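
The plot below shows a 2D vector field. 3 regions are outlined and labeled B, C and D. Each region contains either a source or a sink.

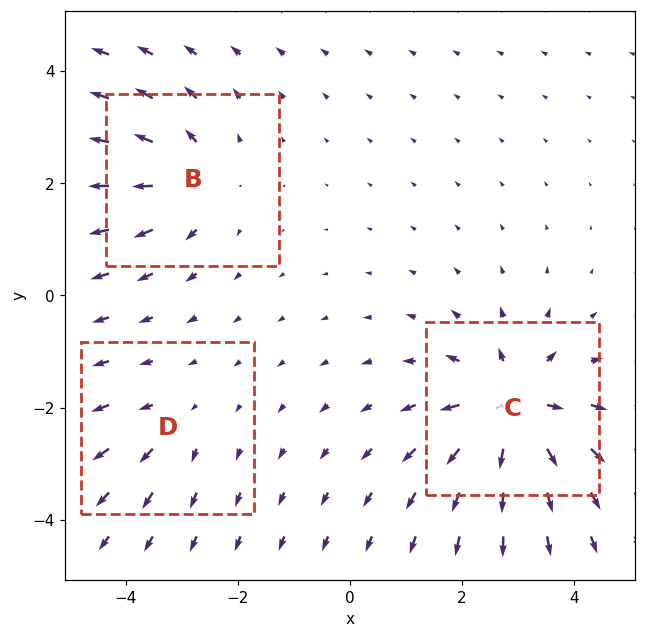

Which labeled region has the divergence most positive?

Divergence at each region's feature centre — B: about +4, C: about +6, D: about +2. Region C is most positive.

C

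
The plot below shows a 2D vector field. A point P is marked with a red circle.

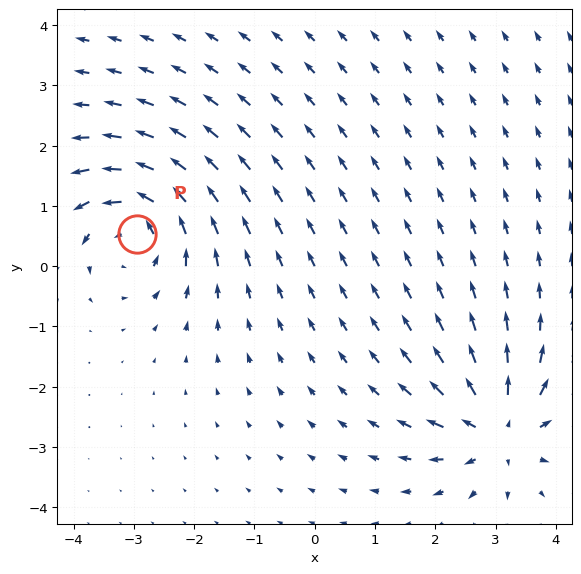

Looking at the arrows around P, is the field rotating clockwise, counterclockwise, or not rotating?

Near P at (-2.9, 0.5) the arrows circulate counterclockwise. The curl (z-component) there is about +6; positive curl means counterclockwise rotation.

counterclockwise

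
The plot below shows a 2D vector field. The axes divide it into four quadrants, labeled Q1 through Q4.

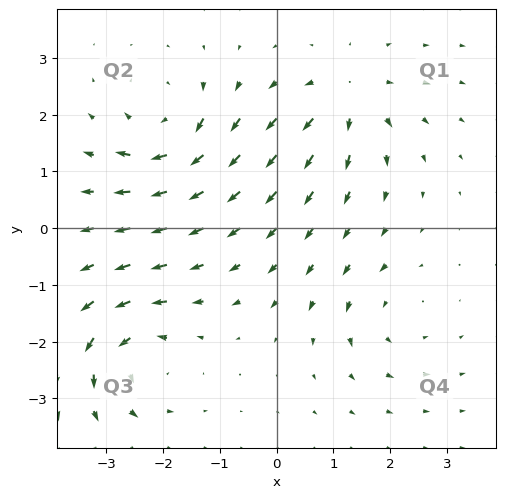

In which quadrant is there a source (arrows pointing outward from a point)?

The source sits at approximately (1.3, 2.3), which lies in quadrant Q1. The divergence there is about +5, positive as expected for a source.

Q1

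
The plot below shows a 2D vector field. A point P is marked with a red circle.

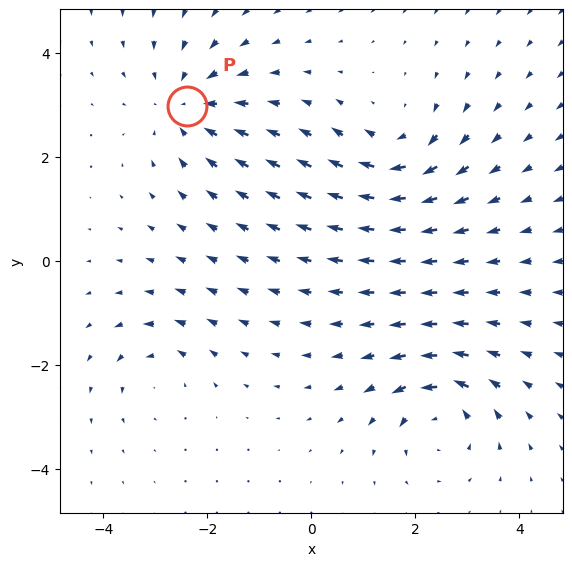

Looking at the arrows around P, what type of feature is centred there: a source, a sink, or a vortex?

sink

At P (-2.4, 3.0) the arrows converge inward. Divergence about -4, curl ≈0 — negative divergence with near-zero curl is a sink.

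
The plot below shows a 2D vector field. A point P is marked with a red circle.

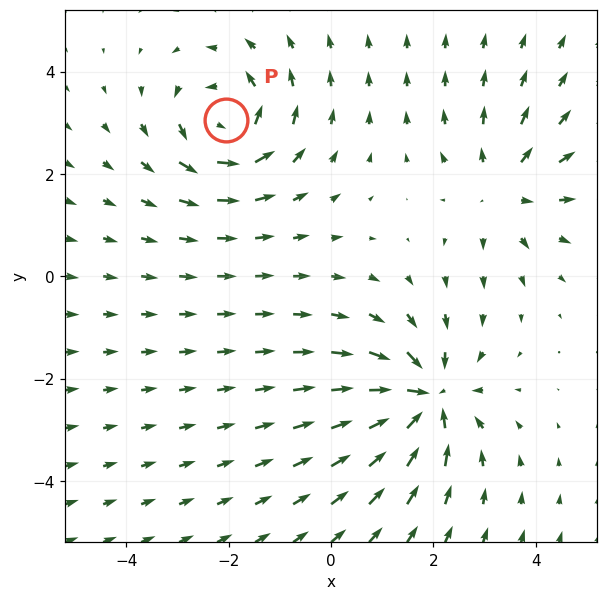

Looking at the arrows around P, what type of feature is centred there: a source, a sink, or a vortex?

vortex

At P (-2.1, 3.1) the arrows circulate counterclockwise. Divergence ≈0, curl about +5 — near-zero divergence with nonzero curl is a vortex.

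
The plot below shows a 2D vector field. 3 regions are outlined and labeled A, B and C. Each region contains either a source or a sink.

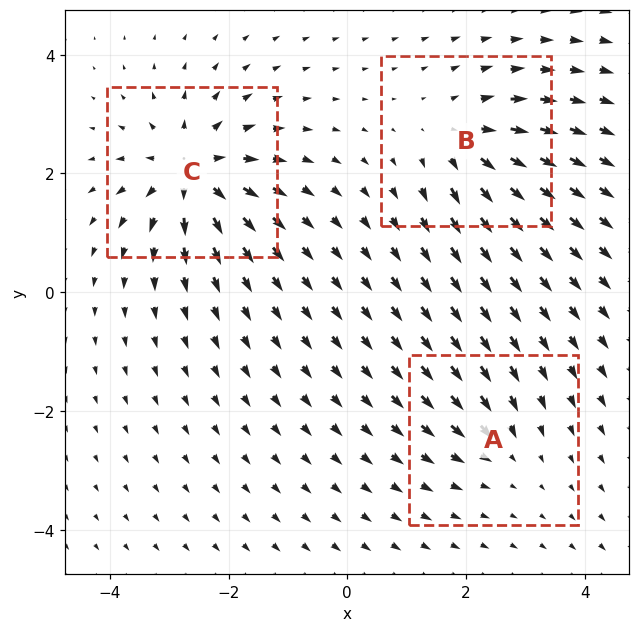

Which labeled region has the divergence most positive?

Divergence at each region's feature centre — A: about -3, B: about +4, C: about +6. Region C is most positive.

C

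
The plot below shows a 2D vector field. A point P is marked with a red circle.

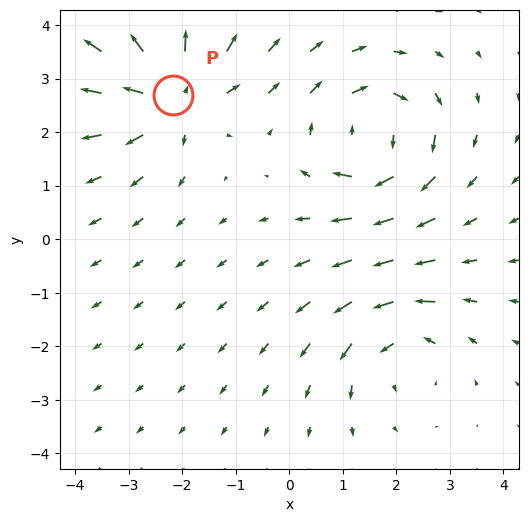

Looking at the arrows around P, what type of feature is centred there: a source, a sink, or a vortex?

source

At P (-2.2, 2.7) the arrows spread outward. Divergence about +6, curl ≈0 — positive divergence with near-zero curl is a source.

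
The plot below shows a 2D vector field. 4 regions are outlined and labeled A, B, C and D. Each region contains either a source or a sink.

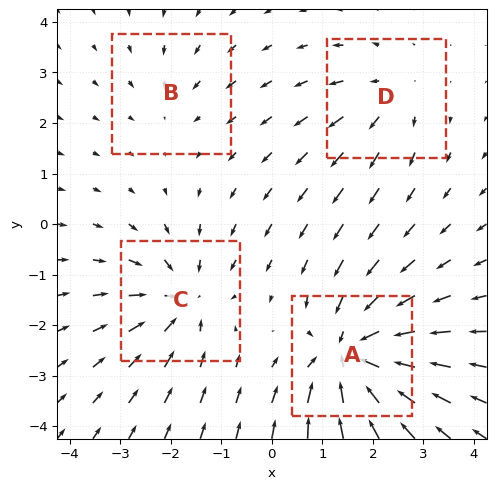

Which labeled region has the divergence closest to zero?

B

Divergence at each region's feature centre — A: about -7, B: about -2, C: about -5, D: about +3. Region B is closest to zero.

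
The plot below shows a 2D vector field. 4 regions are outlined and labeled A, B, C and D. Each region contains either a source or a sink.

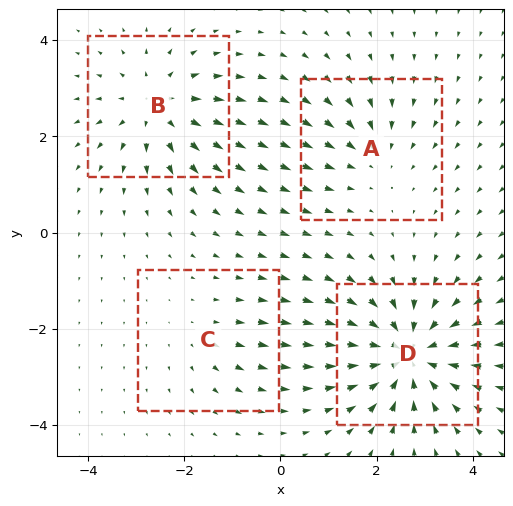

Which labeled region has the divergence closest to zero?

Divergence at each region's feature centre — A: about -3, B: about +5, C: about +2, D: about -7. Region C is closest to zero.

C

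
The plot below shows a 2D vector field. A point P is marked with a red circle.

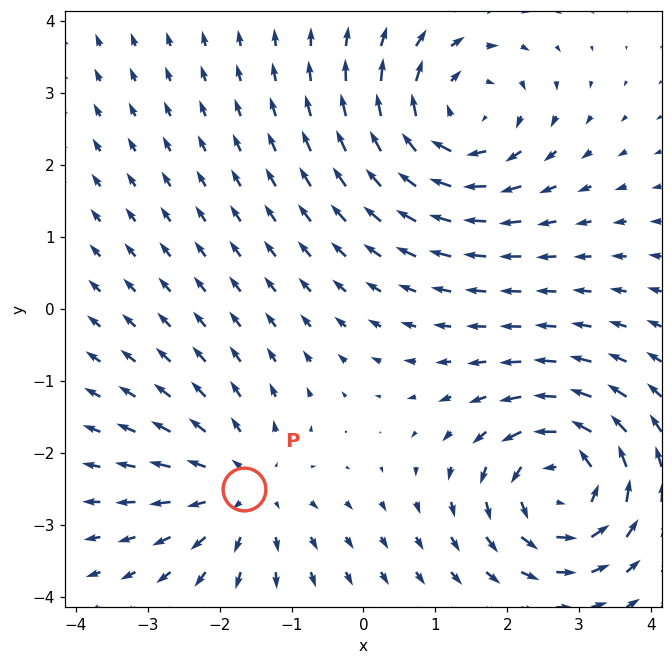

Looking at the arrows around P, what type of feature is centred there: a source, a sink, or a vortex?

source

At P (-1.7, -2.5) the arrows spread outward. Divergence about +4, curl ≈0 — positive divergence with near-zero curl is a source.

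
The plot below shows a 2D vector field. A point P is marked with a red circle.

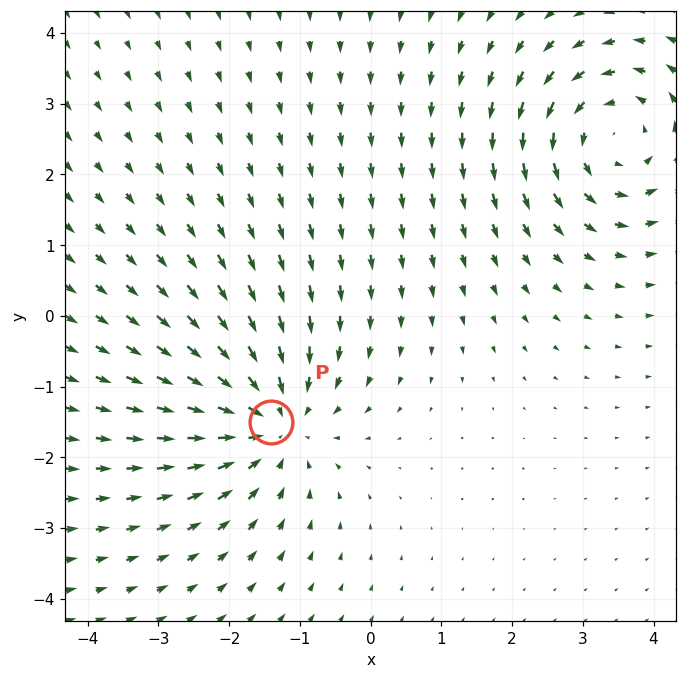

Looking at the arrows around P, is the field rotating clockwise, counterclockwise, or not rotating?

Near P at (-1.4, -1.5) the arrows show no circulation. The curl there is ≈0.

not rotating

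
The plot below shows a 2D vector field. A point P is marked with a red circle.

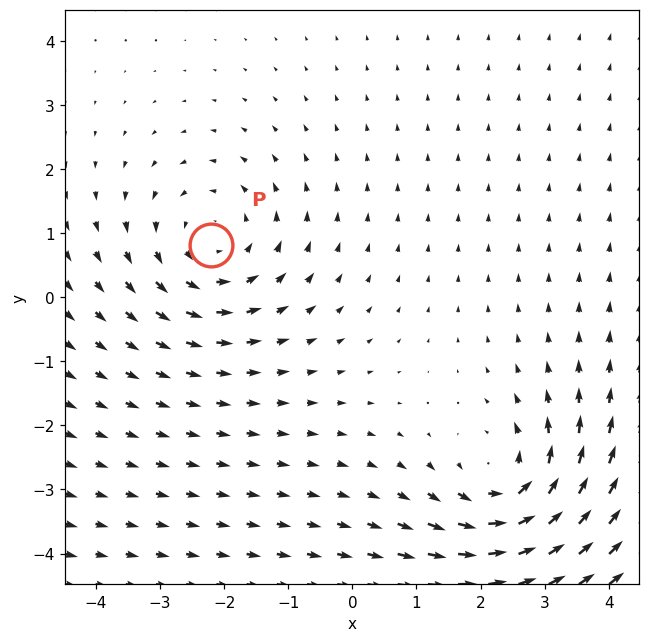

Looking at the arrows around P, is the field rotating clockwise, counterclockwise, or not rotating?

Near P at (-2.2, 0.8) the arrows circulate counterclockwise. The curl (z-component) there is about +3; positive curl means counterclockwise rotation.

counterclockwise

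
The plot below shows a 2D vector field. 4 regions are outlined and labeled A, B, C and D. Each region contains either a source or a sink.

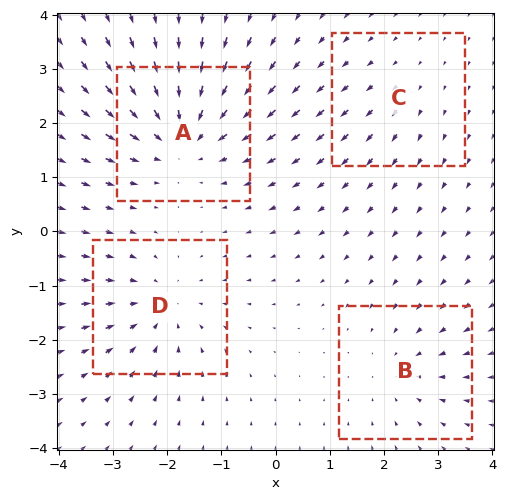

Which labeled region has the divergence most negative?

Divergence at each region's feature centre — A: about -6, B: about -3, C: about +2, D: about -4. Region A is most negative.

A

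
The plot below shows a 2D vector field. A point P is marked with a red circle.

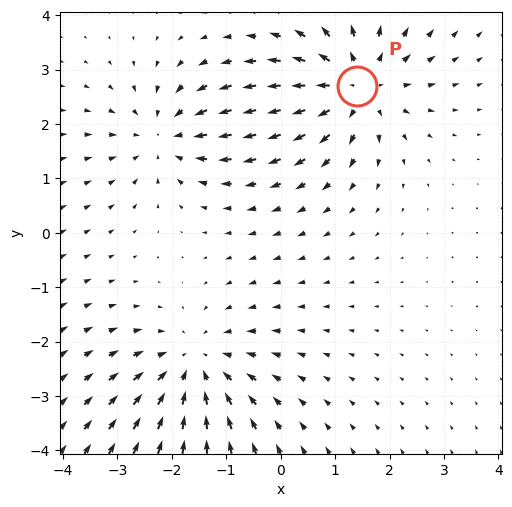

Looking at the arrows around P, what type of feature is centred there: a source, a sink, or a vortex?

source

At P (1.4, 2.7) the arrows spread outward. Divergence about +5, curl ≈0 — positive divergence with near-zero curl is a source.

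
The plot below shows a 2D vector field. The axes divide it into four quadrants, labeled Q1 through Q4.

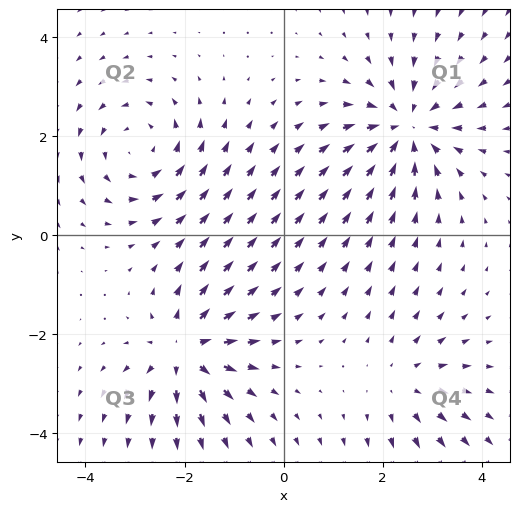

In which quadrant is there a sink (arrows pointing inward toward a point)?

Q1

The sink sits at approximately (2.5, 2.2), which lies in quadrant Q1. The divergence there is about -4, negative as expected for a sink.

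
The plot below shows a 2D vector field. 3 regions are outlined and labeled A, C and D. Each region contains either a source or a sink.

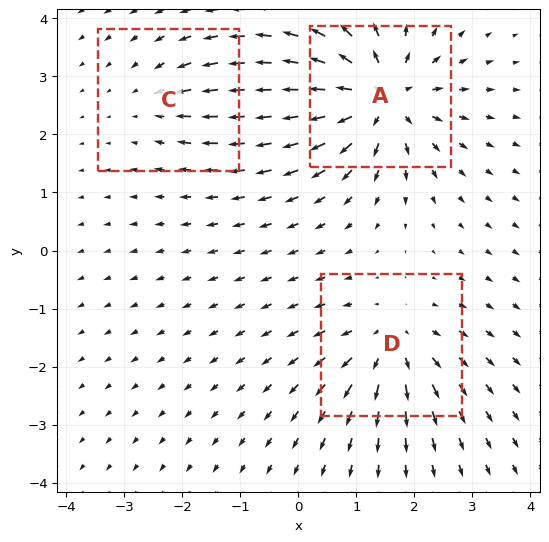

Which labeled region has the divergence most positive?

Divergence at each region's feature centre — A: about +6, C: about -2, D: about +4. Region A is most positive.

A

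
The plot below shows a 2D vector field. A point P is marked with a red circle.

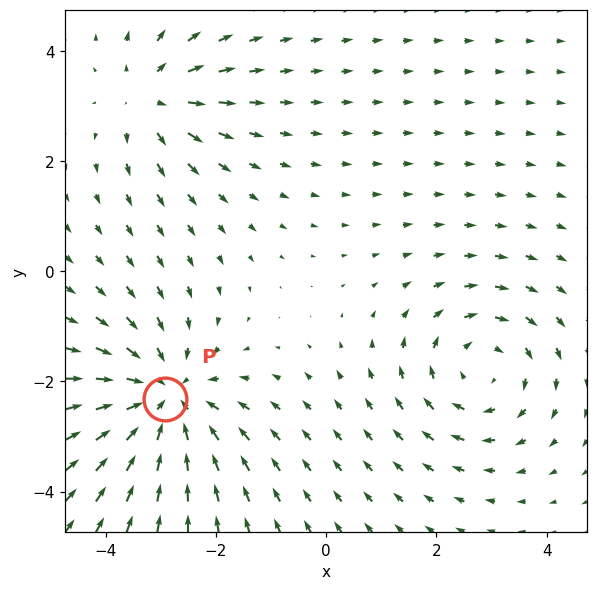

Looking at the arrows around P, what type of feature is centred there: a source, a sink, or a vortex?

At P (-2.9, -2.3) the arrows converge inward. Divergence about -4, curl ≈0 — negative divergence with near-zero curl is a sink.

sink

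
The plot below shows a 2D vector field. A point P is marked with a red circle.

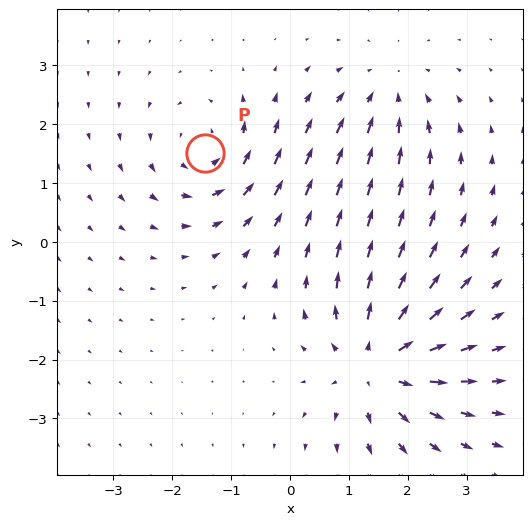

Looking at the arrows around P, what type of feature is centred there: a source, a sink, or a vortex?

At P (-1.4, 1.5) the arrows circulate counterclockwise. Divergence ≈0, curl about +3 — near-zero divergence with nonzero curl is a vortex.

vortex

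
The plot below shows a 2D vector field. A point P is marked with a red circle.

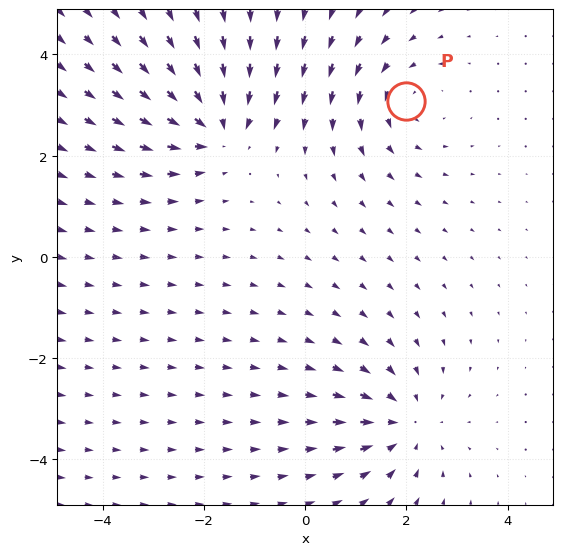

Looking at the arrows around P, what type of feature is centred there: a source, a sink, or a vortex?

At P (2.0, 3.1) the arrows circulate counterclockwise. Divergence ≈0, curl about +3 — near-zero divergence with nonzero curl is a vortex.

vortex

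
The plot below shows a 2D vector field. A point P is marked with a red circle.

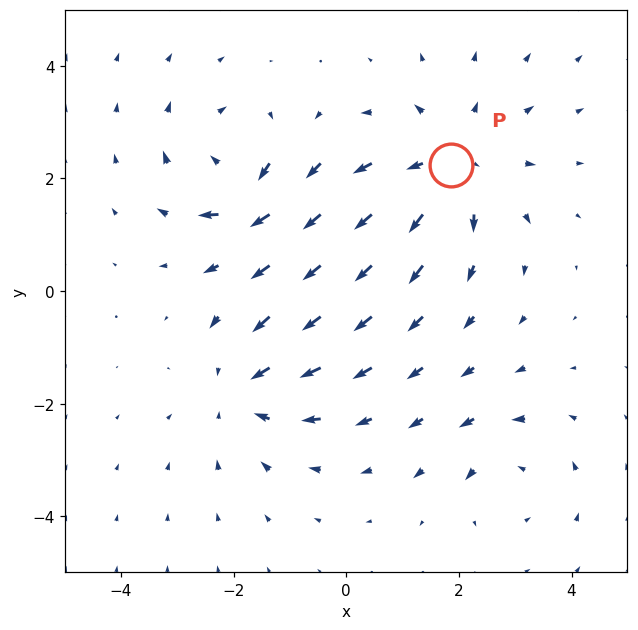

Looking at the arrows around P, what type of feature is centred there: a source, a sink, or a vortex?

At P (1.9, 2.2) the arrows spread outward. Divergence about +4, curl ≈0 — positive divergence with near-zero curl is a source.

source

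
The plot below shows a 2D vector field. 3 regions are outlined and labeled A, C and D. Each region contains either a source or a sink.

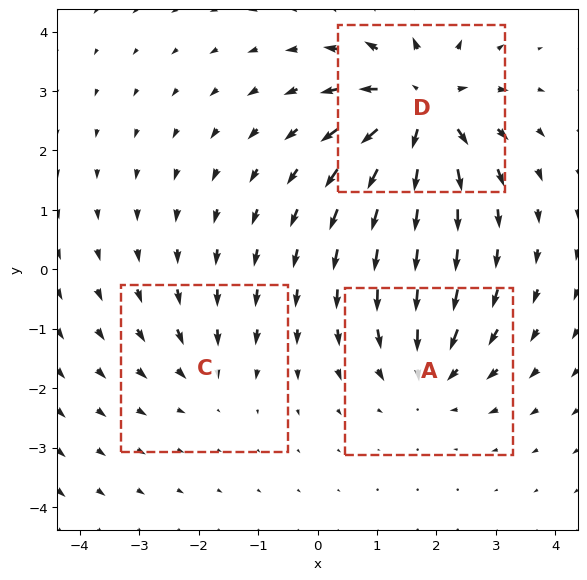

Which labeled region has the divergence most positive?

D

Divergence at each region's feature centre — A: about -3, C: about -2, D: about +5. Region D is most positive.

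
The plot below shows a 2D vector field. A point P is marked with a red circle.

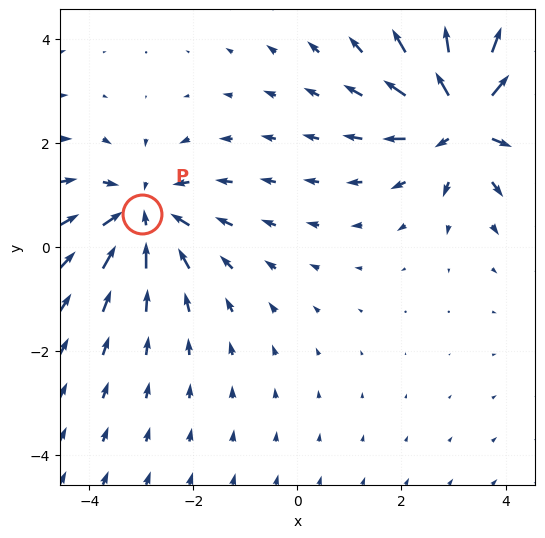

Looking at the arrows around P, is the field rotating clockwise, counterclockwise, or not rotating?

Near P at (-3.0, 0.6) the arrows show no circulation. The curl there is ≈0.

not rotating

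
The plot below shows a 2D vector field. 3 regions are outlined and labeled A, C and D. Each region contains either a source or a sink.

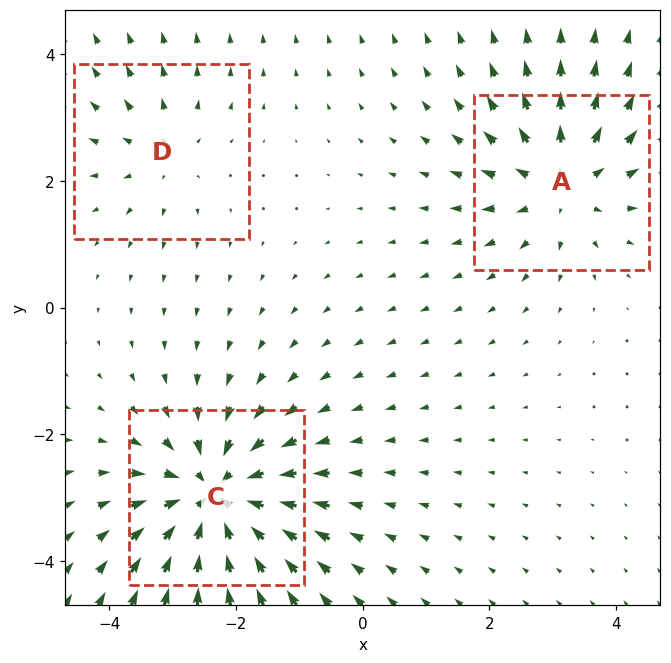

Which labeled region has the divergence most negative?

C

Divergence at each region's feature centre — A: about +4, C: about -5, D: about +2. Region C is most negative.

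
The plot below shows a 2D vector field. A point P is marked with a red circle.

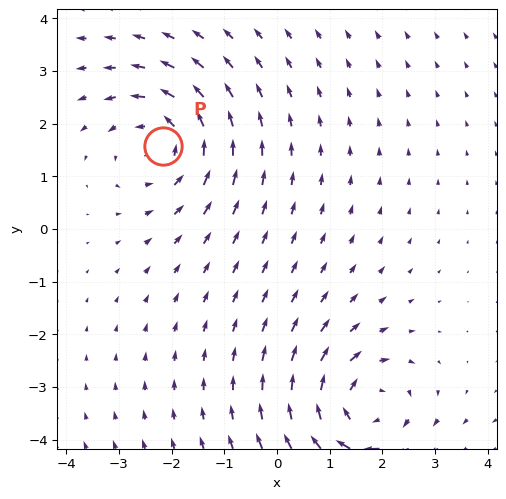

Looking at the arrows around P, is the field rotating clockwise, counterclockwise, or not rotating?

counterclockwise

Near P at (-2.2, 1.6) the arrows circulate counterclockwise. The curl (z-component) there is about +4; positive curl means counterclockwise rotation.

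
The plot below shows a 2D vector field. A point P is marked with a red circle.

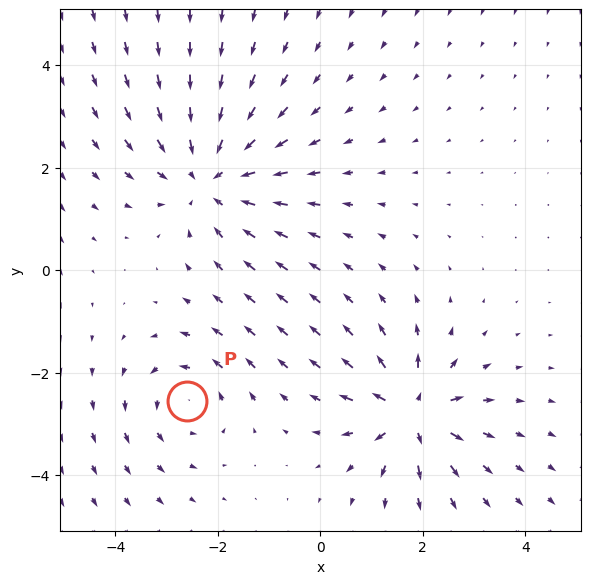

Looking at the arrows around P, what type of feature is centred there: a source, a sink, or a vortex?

vortex

At P (-2.6, -2.6) the arrows circulate counterclockwise. Divergence ≈0, curl about +3 — near-zero divergence with nonzero curl is a vortex.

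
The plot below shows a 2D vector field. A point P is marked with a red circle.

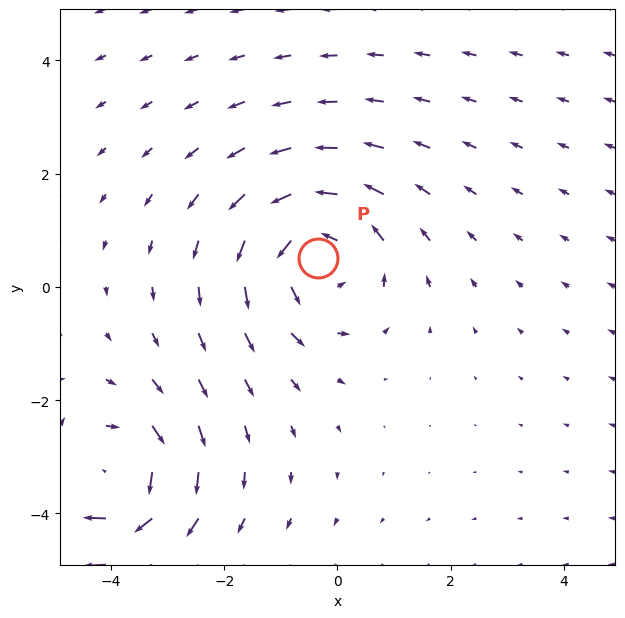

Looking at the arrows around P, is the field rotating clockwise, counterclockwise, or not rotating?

Near P at (-0.3, 0.5) the arrows circulate counterclockwise. The curl (z-component) there is about +4; positive curl means counterclockwise rotation.

counterclockwise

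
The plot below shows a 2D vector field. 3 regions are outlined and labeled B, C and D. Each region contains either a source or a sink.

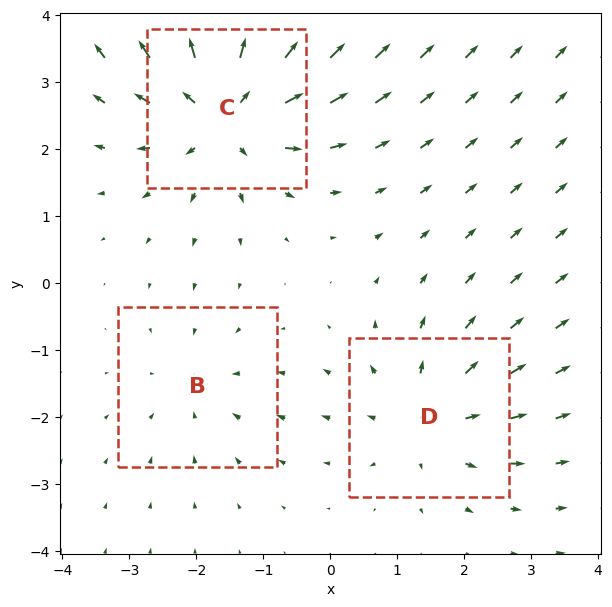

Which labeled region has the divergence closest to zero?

B

Divergence at each region's feature centre — B: about -2, C: about +5, D: about +3. Region B is closest to zero.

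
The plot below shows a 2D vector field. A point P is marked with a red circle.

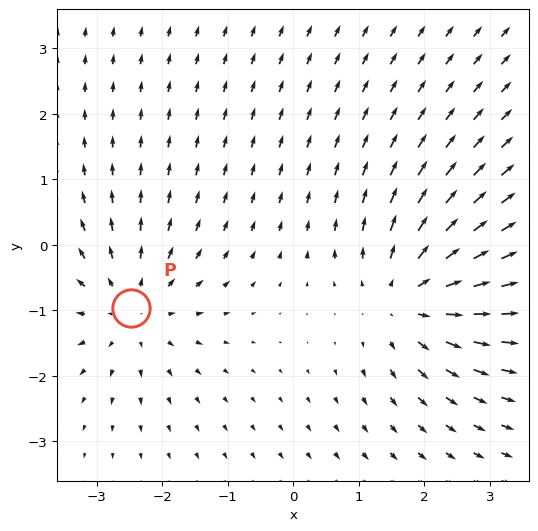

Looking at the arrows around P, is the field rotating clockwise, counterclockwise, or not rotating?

not rotating

Near P at (-2.5, -1.0) the arrows show no circulation. The curl there is ≈0.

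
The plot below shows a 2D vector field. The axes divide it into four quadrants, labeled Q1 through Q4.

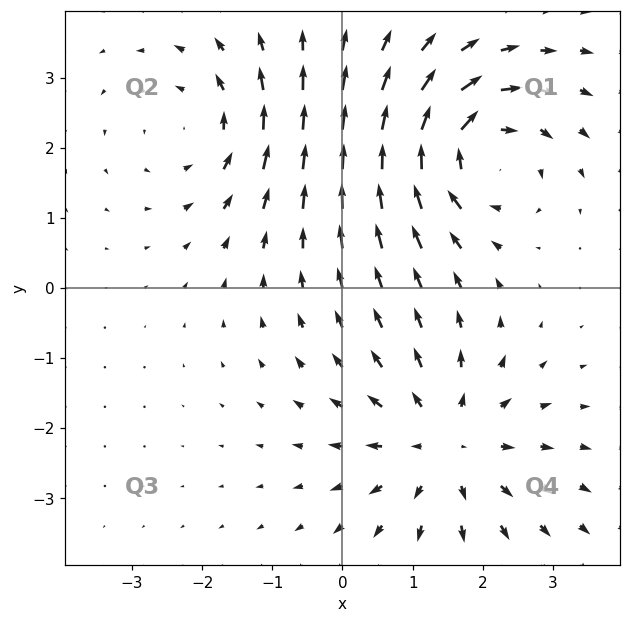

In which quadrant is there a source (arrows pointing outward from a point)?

Q4

The source sits at approximately (1.5, -2.2), which lies in quadrant Q4. The divergence there is about +4, positive as expected for a source.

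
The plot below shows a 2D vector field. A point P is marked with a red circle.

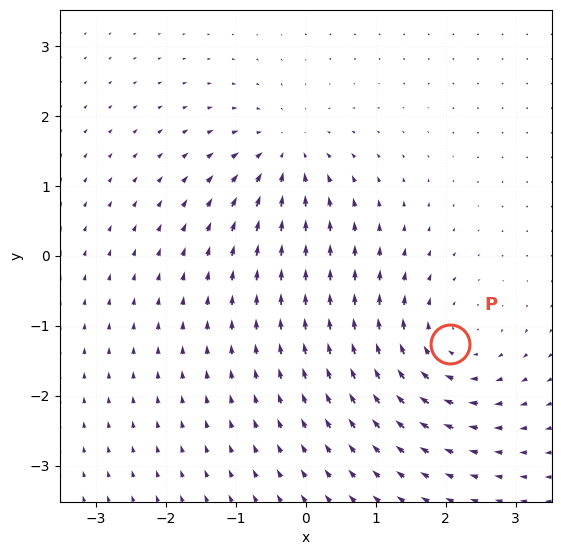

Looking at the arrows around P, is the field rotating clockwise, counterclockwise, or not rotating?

Near P at (2.1, -1.3) the arrows circulate clockwise. The curl (z-component) there is about -4; negative curl means clockwise rotation.

clockwise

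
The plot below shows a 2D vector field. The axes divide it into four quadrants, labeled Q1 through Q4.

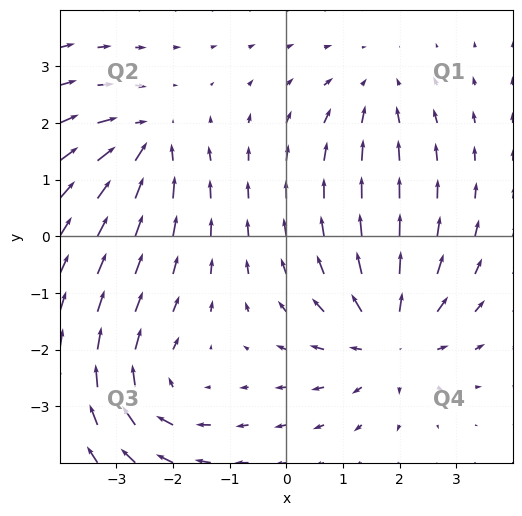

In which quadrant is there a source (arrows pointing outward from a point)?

Q4

The source sits at approximately (1.8, -1.8), which lies in quadrant Q4. The divergence there is about +4, positive as expected for a source.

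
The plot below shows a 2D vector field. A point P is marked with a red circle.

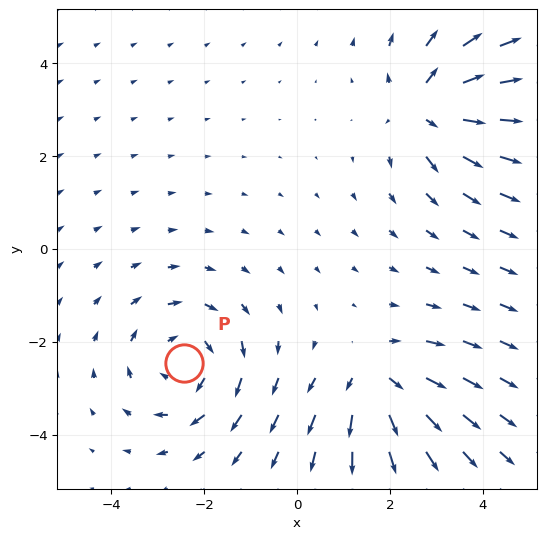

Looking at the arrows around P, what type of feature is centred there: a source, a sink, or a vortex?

vortex

At P (-2.4, -2.4) the arrows circulate clockwise. Divergence ≈0, curl about -4 — near-zero divergence with nonzero curl is a vortex.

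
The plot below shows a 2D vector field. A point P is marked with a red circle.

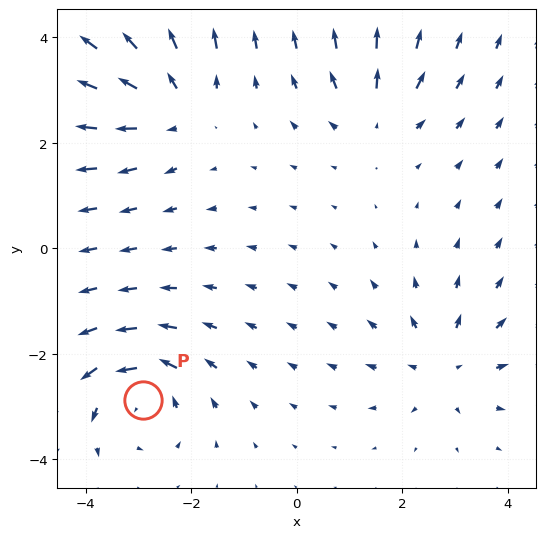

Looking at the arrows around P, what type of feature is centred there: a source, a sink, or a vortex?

vortex

At P (-2.9, -2.9) the arrows circulate counterclockwise. Divergence ≈0, curl about +6 — near-zero divergence with nonzero curl is a vortex.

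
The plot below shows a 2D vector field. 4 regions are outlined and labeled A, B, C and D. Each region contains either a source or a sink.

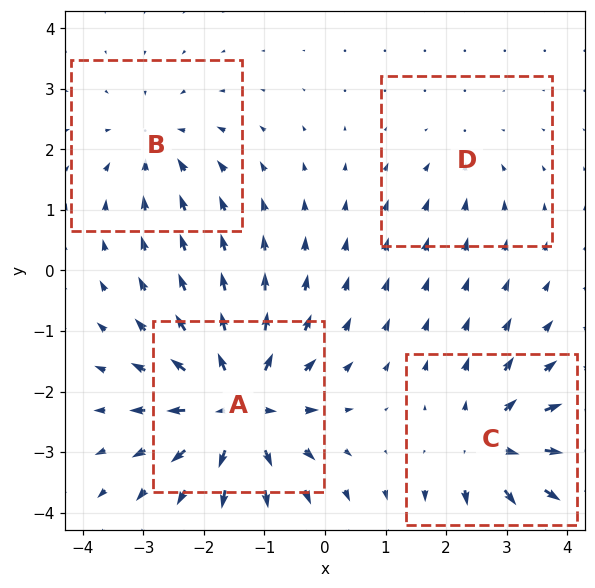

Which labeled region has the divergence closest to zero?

D

Divergence at each region's feature centre — A: about +8, B: about -4, C: about +5, D: about -2. Region D is closest to zero.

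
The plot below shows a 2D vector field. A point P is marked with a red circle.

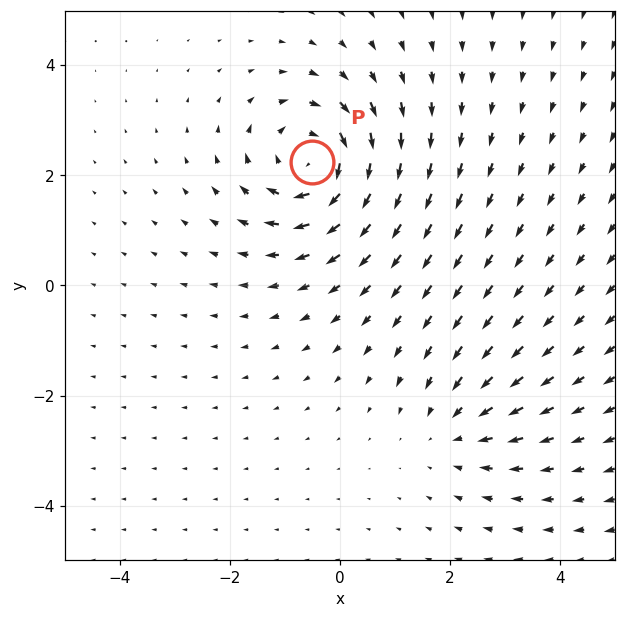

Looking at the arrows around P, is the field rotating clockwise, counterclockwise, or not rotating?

clockwise

Near P at (-0.5, 2.2) the arrows circulate clockwise. The curl (z-component) there is about -5; negative curl means clockwise rotation.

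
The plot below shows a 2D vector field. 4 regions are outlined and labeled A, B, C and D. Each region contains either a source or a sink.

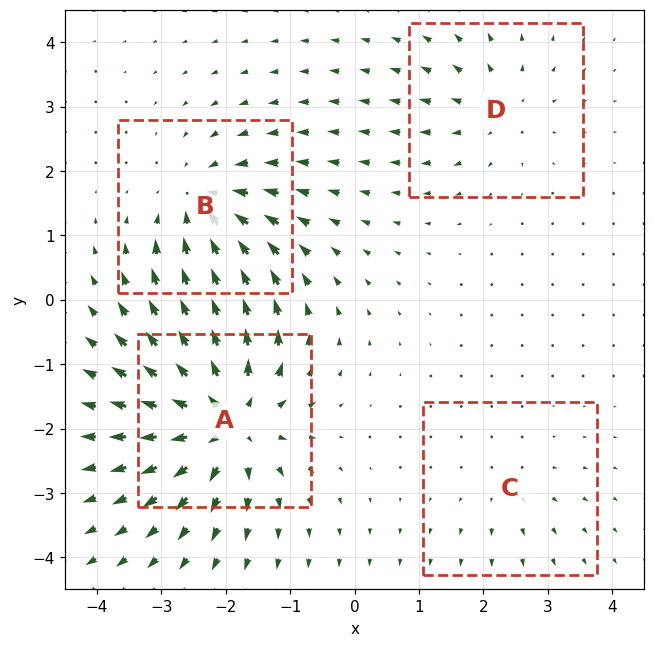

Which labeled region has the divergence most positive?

A

Divergence at each region's feature centre — A: about +8, B: about -6, C: about +2, D: about +4. Region A is most positive.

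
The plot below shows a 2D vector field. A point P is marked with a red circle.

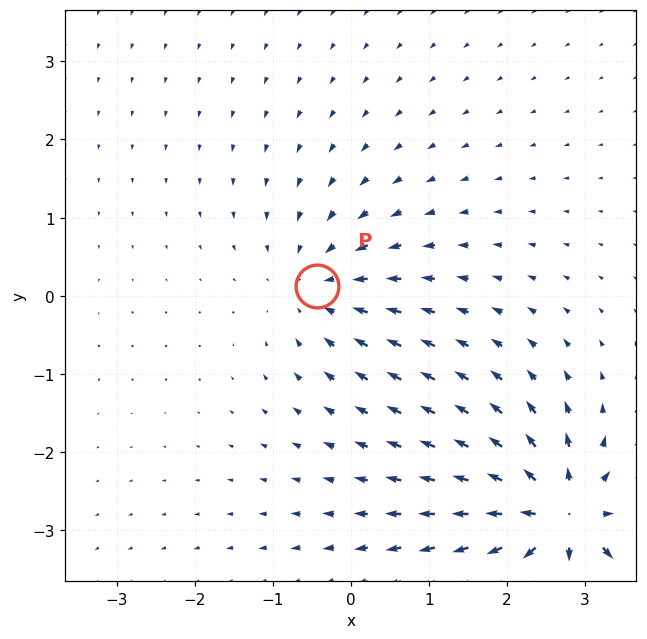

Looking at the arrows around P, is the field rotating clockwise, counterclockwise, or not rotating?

not rotating

Near P at (-0.4, 0.1) the arrows show no circulation. The curl there is ≈0.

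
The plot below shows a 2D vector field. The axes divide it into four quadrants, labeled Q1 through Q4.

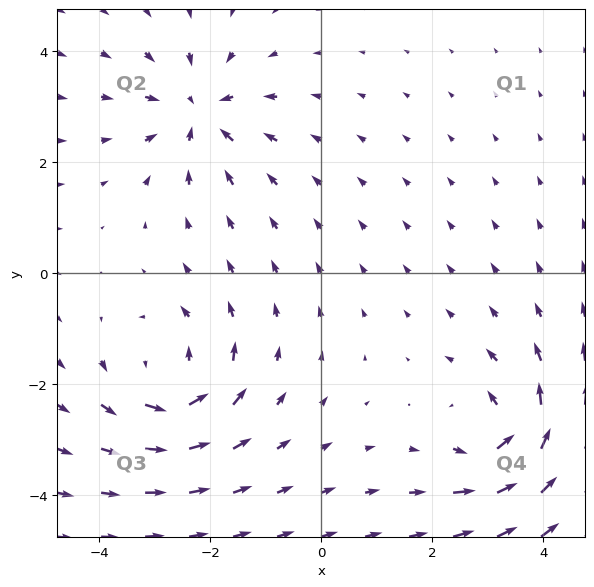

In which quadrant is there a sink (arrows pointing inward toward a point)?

The sink sits at approximately (-2.2, 2.9), which lies in quadrant Q2. The divergence there is about -4, negative as expected for a sink.

Q2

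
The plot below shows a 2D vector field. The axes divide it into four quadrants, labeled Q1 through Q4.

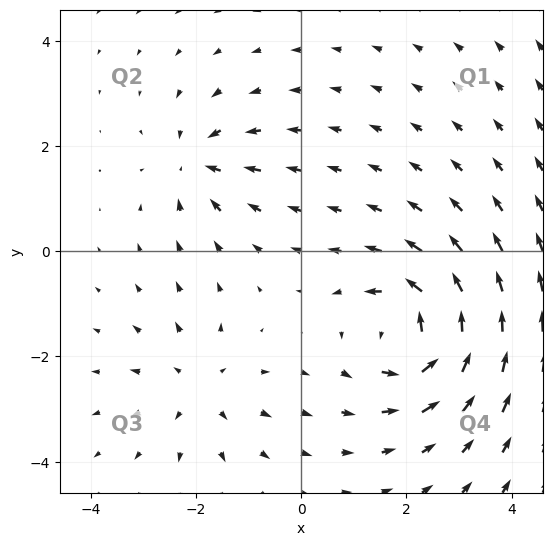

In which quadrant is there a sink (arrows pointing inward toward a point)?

Q2

The sink sits at approximately (-2.0, 1.7), which lies in quadrant Q2. The divergence there is about -4, negative as expected for a sink.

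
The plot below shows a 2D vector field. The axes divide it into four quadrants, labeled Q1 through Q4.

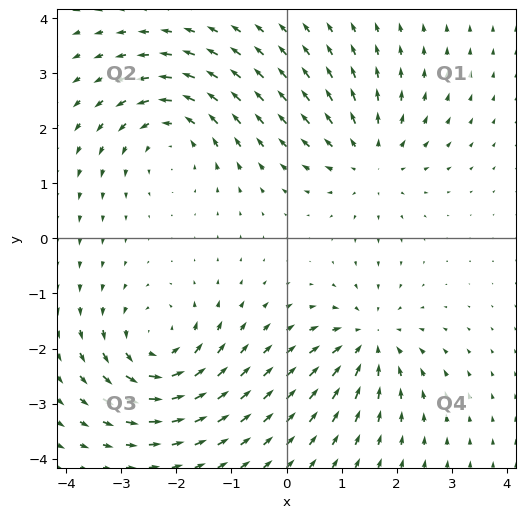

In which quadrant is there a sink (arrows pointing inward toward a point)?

Q4

The sink sits at approximately (1.5, -1.9), which lies in quadrant Q4. The divergence there is about -5, negative as expected for a sink.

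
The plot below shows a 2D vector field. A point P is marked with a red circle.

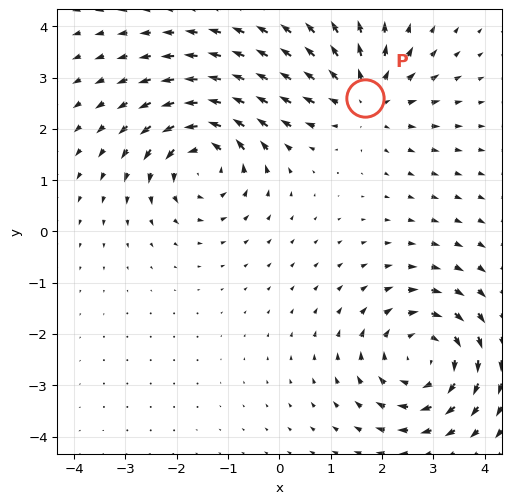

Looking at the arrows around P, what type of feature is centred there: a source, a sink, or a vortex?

At P (1.7, 2.6) the arrows spread outward. Divergence about +3, curl ≈0 — positive divergence with near-zero curl is a source.

source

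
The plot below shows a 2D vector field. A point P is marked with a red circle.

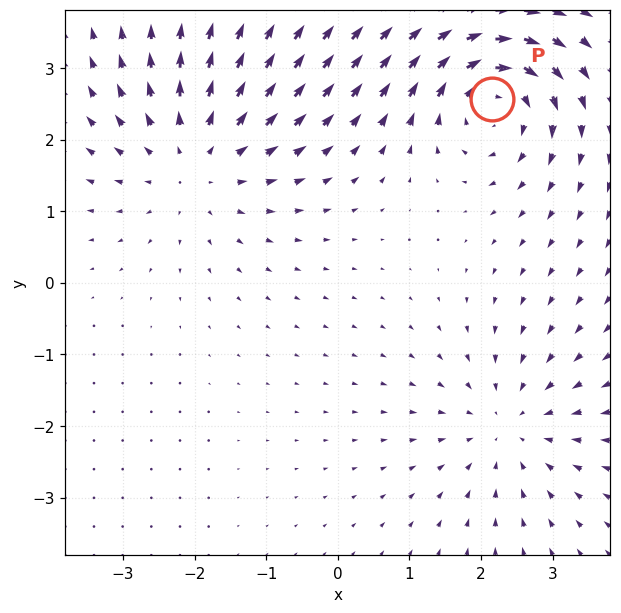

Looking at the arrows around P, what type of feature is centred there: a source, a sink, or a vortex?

At P (2.2, 2.6) the arrows circulate clockwise. Divergence ≈0, curl about -5 — near-zero divergence with nonzero curl is a vortex.

vortex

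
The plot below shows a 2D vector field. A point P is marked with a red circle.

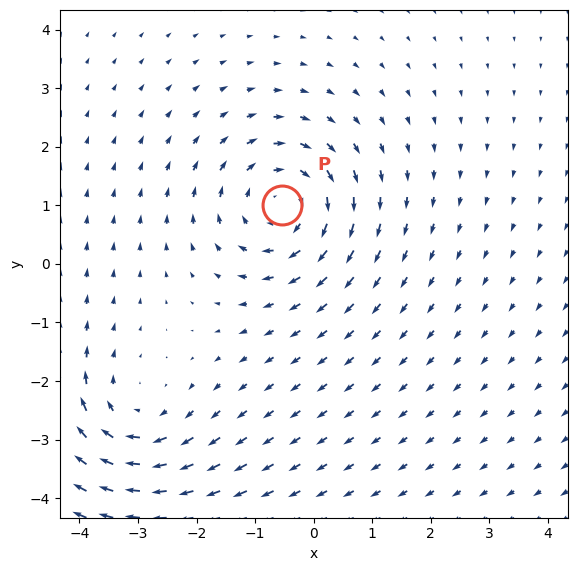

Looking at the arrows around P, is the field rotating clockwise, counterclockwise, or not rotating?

Near P at (-0.5, 1.0) the arrows circulate clockwise. The curl (z-component) there is about -5; negative curl means clockwise rotation.

clockwise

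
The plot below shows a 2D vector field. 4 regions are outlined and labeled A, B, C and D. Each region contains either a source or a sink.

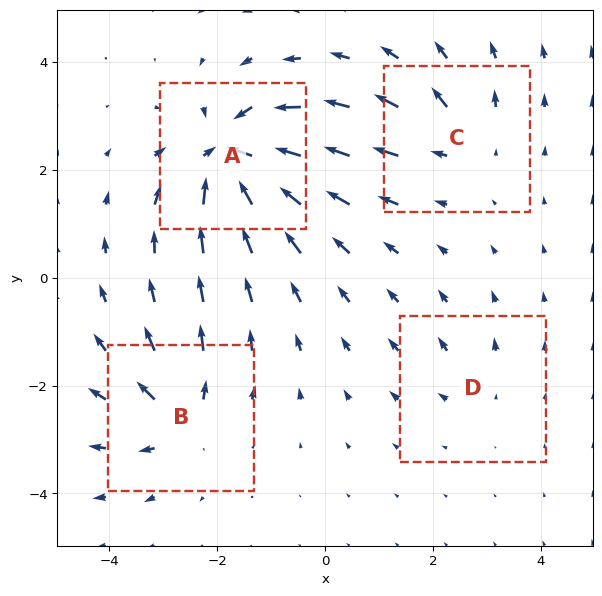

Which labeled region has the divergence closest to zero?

D

Divergence at each region's feature centre — A: about -9, B: about +6, C: about +4, D: about +2. Region D is closest to zero.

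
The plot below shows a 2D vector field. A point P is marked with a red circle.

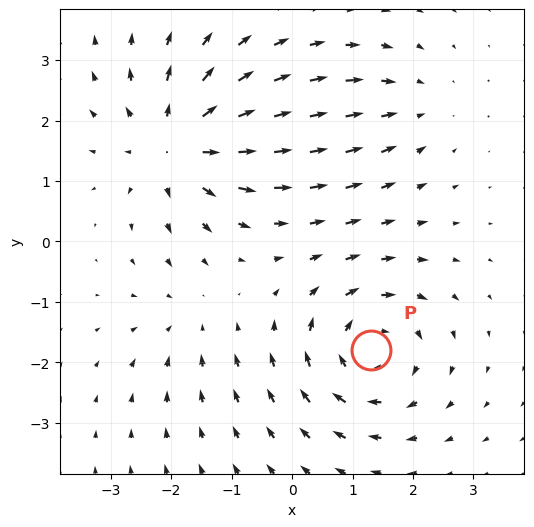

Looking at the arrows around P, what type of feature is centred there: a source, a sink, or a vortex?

At P (1.3, -1.8) the arrows circulate clockwise. Divergence ≈0, curl about -5 — near-zero divergence with nonzero curl is a vortex.

vortex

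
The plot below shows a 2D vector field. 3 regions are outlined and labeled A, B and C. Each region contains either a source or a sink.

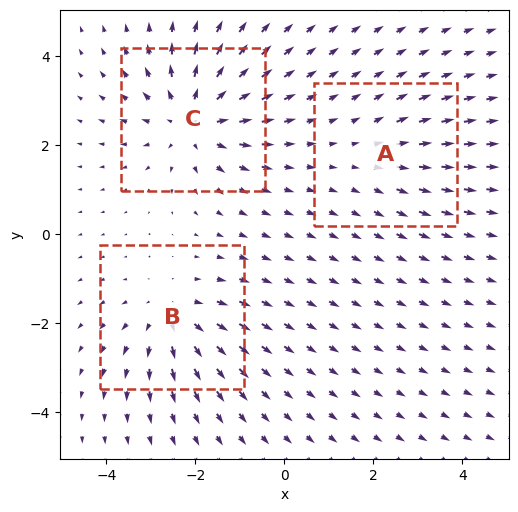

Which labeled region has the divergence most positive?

C

Divergence at each region's feature centre — A: about +2, B: about +3, C: about +4. Region C is most positive.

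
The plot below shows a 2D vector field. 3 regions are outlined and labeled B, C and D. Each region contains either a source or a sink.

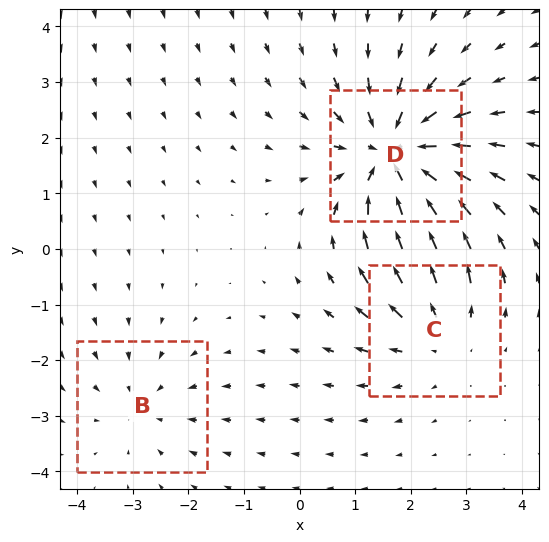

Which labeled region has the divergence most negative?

D

Divergence at each region's feature centre — B: about -2, C: about +3, D: about -5. Region D is most negative.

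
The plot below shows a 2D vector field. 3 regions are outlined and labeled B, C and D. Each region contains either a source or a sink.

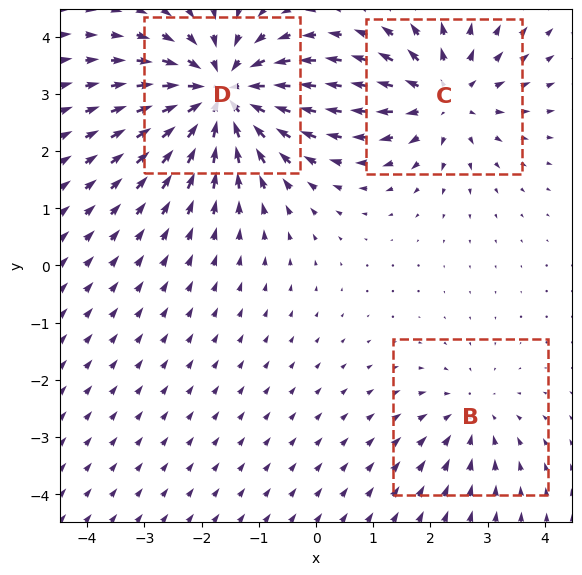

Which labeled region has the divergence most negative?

D

Divergence at each region's feature centre — B: about -2, C: about +3, D: about -5. Region D is most negative.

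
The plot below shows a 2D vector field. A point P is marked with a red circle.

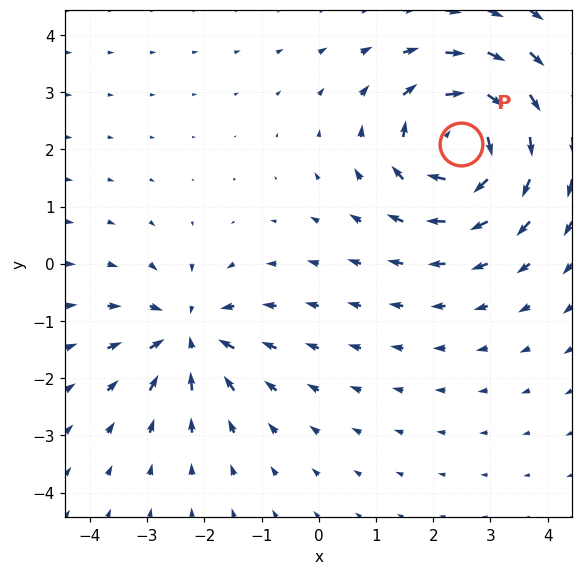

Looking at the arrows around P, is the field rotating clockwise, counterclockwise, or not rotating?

Near P at (2.5, 2.1) the arrows circulate clockwise. The curl (z-component) there is about -5; negative curl means clockwise rotation.

clockwise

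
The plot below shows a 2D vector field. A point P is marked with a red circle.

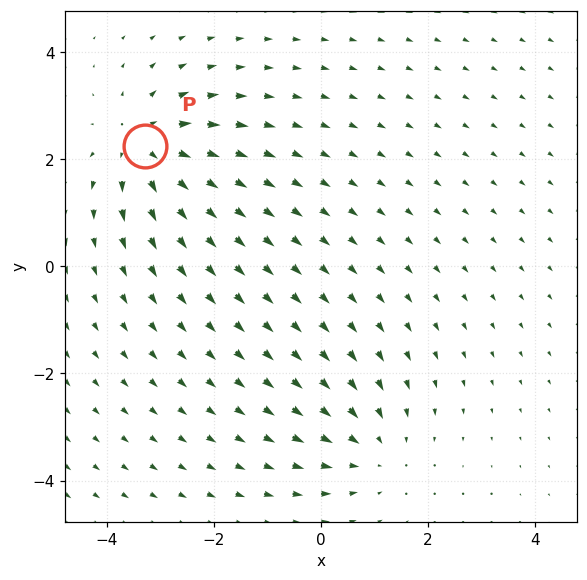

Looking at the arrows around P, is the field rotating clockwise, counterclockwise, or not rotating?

Near P at (-3.3, 2.2) the arrows show no circulation. The curl there is ≈0.

not rotating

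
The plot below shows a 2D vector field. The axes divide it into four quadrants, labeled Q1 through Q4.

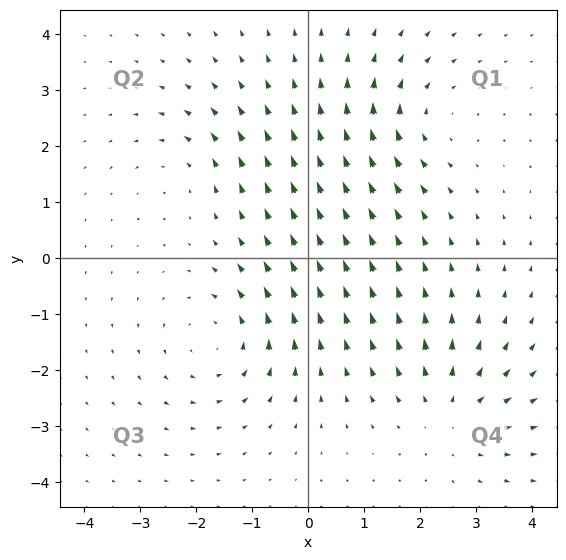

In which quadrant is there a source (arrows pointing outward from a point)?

The source sits at approximately (2.5, -2.8), which lies in quadrant Q4. The divergence there is about +4, positive as expected for a source.

Q4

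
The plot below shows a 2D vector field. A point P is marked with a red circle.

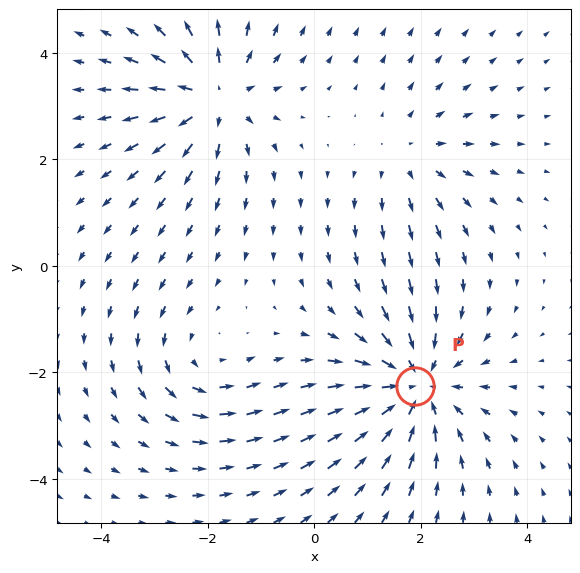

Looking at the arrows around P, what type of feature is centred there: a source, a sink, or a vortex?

sink

At P (1.9, -2.3) the arrows converge inward. Divergence about -4, curl ≈0 — negative divergence with near-zero curl is a sink.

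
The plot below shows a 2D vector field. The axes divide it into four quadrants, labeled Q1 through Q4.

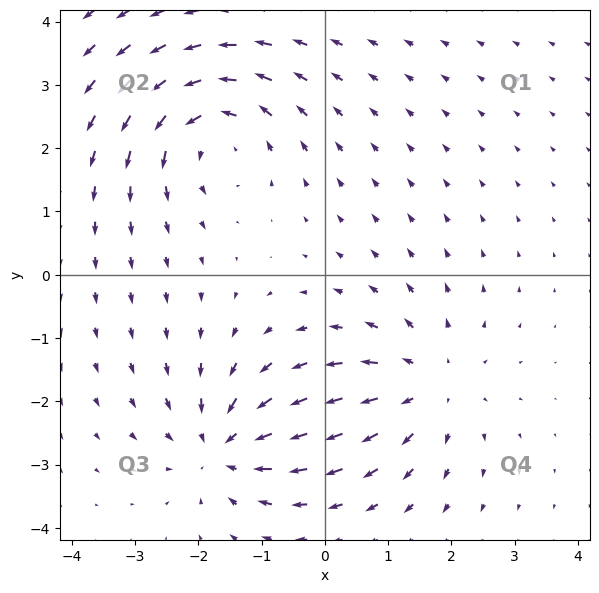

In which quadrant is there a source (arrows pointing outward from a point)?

Q4

The source sits at approximately (1.6, -1.7), which lies in quadrant Q4. The divergence there is about +3, positive as expected for a source.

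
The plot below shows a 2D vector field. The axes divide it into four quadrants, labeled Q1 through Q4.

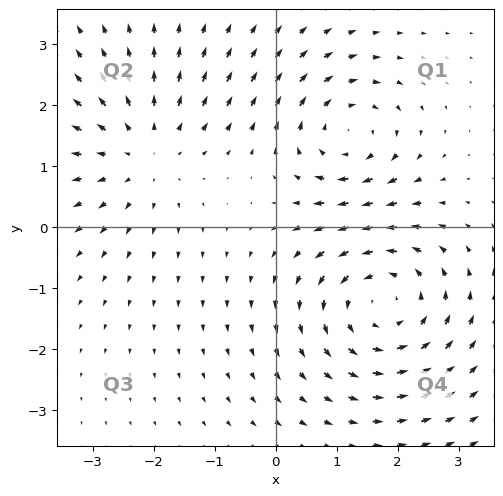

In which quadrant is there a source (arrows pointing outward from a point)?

The source sits at approximately (-2.2, 1.2), which lies in quadrant Q2. The divergence there is about +3, positive as expected for a source.

Q2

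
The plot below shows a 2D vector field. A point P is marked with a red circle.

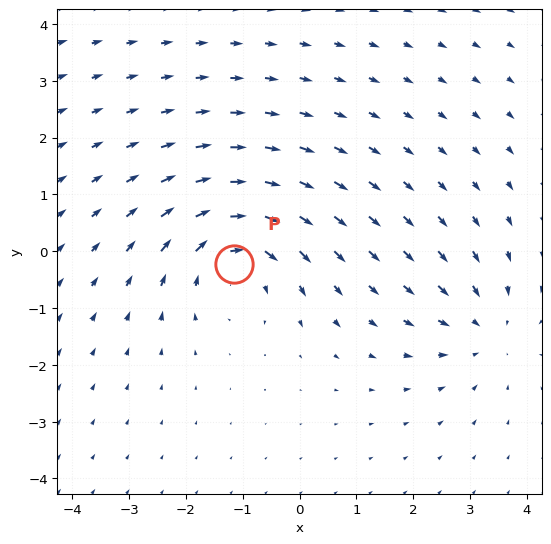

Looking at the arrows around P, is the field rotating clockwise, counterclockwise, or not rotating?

clockwise

Near P at (-1.2, -0.2) the arrows circulate clockwise. The curl (z-component) there is about -4; negative curl means clockwise rotation.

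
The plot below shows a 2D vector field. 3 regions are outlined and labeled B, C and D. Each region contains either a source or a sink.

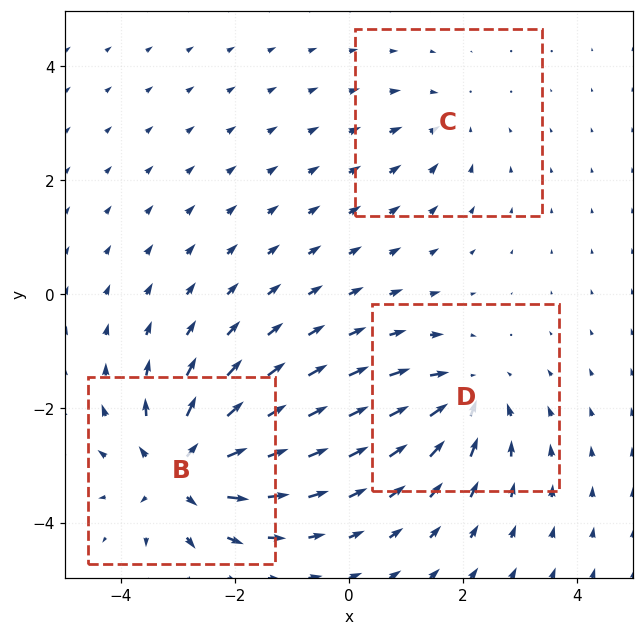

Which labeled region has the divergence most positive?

B

Divergence at each region's feature centre — B: about +5, C: about -2, D: about -4. Region B is most positive.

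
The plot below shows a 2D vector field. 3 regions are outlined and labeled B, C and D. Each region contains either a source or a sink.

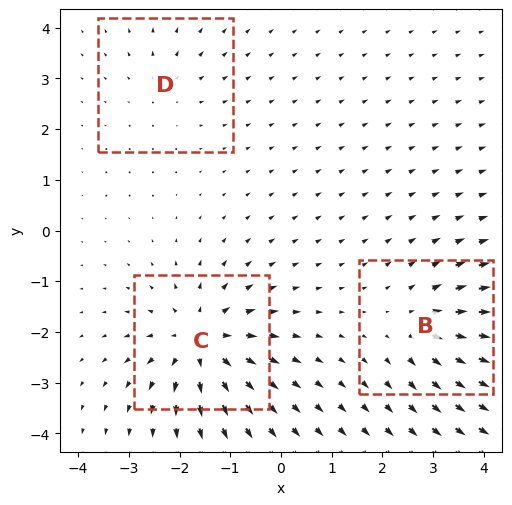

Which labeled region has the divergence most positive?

Divergence at each region's feature centre — B: about +4, C: about +6, D: about +2. Region C is most positive.

C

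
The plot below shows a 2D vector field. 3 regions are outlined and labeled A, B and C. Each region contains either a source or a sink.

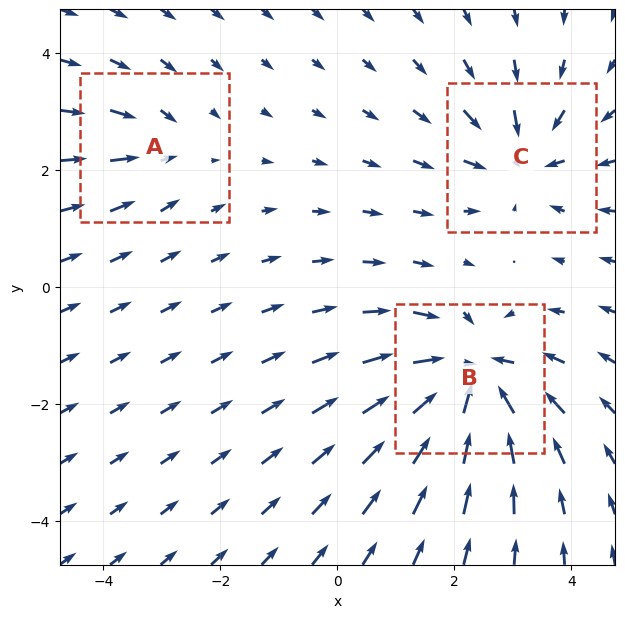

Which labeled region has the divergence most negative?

Divergence at each region's feature centre — A: about -2, B: about -6, C: about -4. Region B is most negative.

B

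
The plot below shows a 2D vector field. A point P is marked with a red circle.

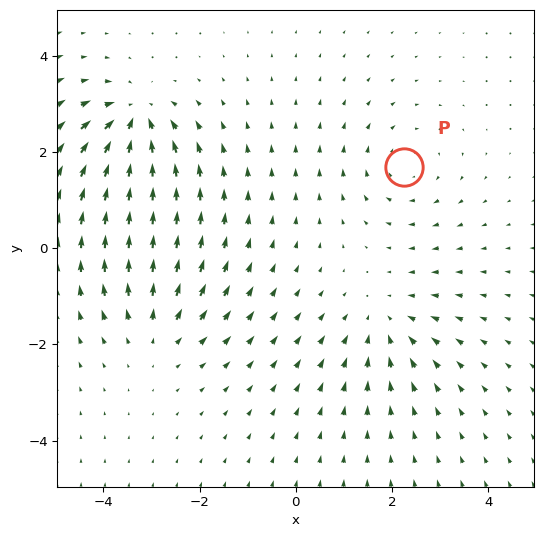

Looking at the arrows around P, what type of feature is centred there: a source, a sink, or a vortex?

At P (2.3, 1.7) the arrows circulate clockwise. Divergence ≈0, curl about -3 — near-zero divergence with nonzero curl is a vortex.

vortex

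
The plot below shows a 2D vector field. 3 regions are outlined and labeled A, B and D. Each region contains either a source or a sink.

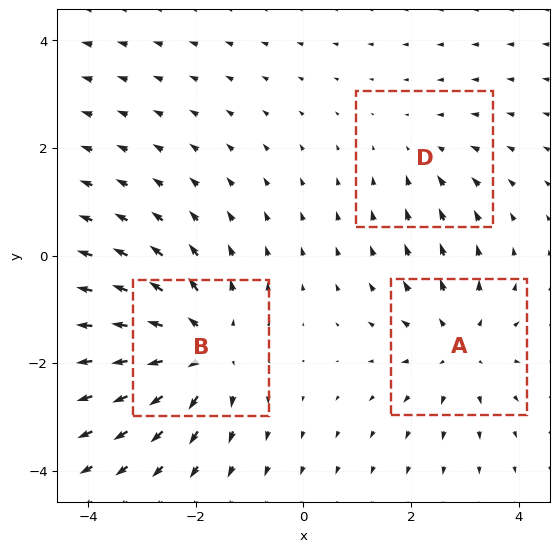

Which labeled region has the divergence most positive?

Divergence at each region's feature centre — A: about +3, B: about +4, D: about -2. Region B is most positive.

B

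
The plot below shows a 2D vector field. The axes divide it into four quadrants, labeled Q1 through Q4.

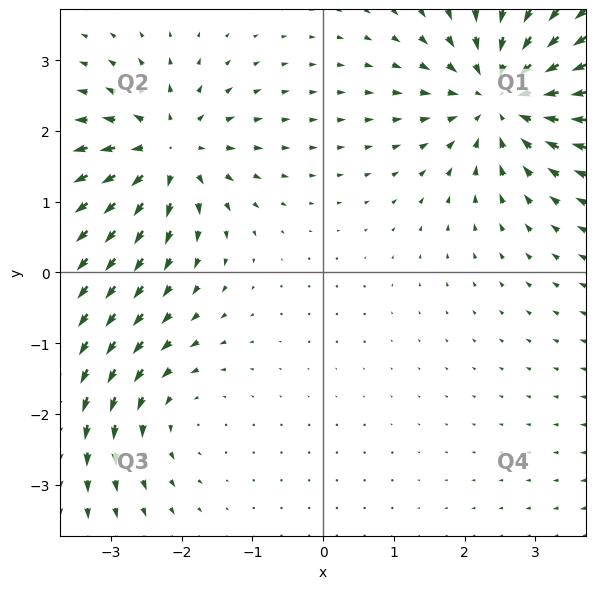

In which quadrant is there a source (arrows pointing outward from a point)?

The source sits at approximately (-2.2, 1.7), which lies in quadrant Q2. The divergence there is about +5, positive as expected for a source.

Q2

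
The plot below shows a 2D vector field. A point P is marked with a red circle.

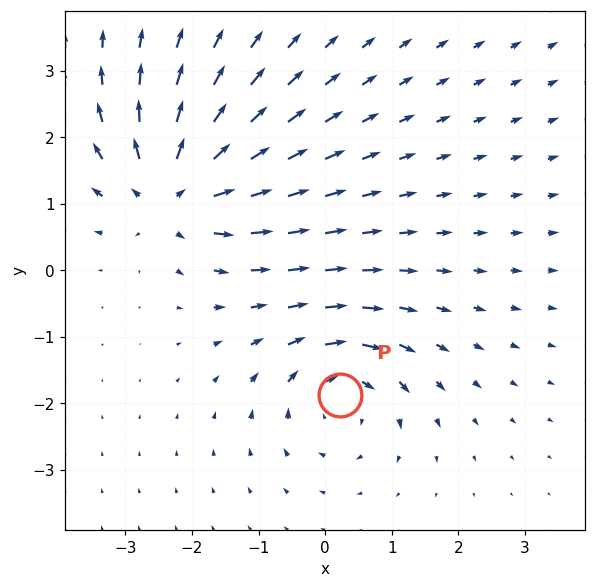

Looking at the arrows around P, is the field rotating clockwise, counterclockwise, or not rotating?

clockwise

Near P at (0.2, -1.9) the arrows circulate clockwise. The curl (z-component) there is about -4; negative curl means clockwise rotation.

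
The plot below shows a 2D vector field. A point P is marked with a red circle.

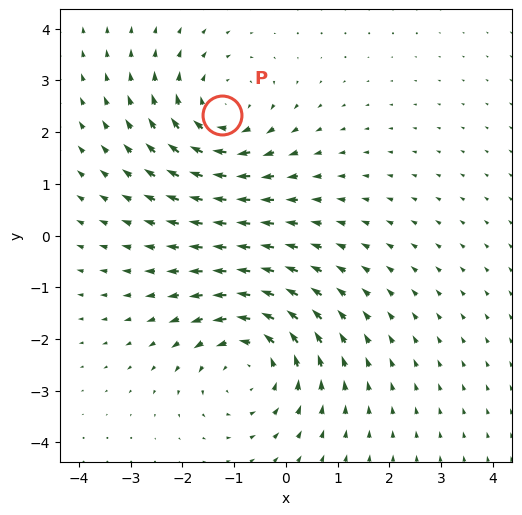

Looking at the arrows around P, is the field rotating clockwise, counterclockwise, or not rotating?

clockwise

Near P at (-1.2, 2.3) the arrows circulate clockwise. The curl (z-component) there is about -3; negative curl means clockwise rotation.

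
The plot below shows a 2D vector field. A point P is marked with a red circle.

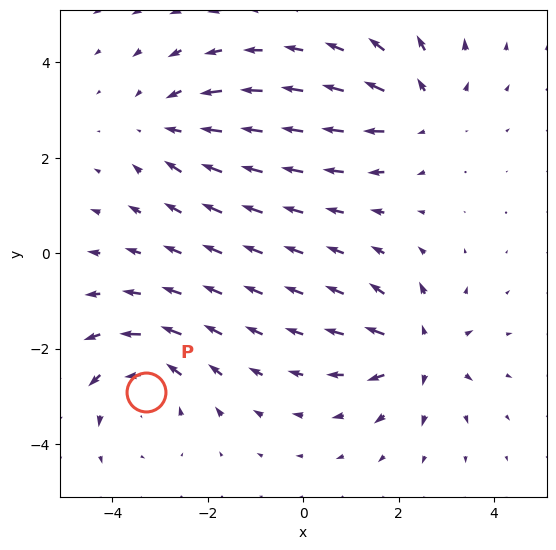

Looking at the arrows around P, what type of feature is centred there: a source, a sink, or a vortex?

At P (-3.3, -2.9) the arrows circulate counterclockwise. Divergence ≈0, curl about +4 — near-zero divergence with nonzero curl is a vortex.

vortex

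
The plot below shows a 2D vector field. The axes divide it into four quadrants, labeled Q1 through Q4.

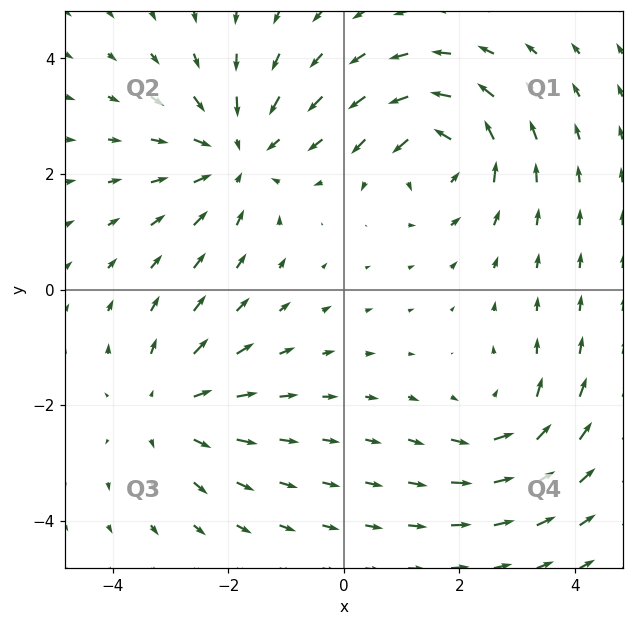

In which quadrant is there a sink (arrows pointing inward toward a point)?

Q2

The sink sits at approximately (-1.8, 2.3), which lies in quadrant Q2. The divergence there is about -4, negative as expected for a sink.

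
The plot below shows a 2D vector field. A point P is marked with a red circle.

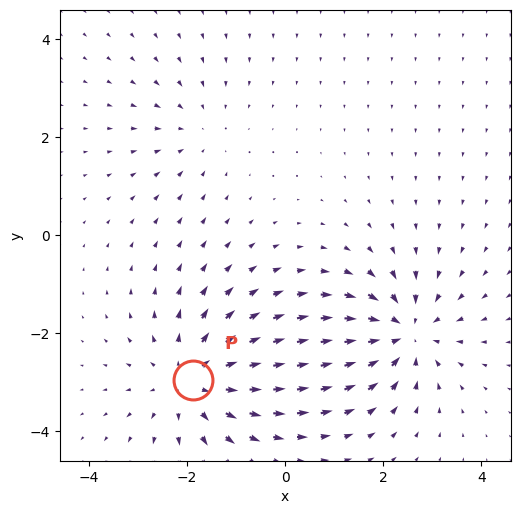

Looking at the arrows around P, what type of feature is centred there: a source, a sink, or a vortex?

At P (-1.9, -3.0) the arrows spread outward. Divergence about +4, curl ≈0 — positive divergence with near-zero curl is a source.

source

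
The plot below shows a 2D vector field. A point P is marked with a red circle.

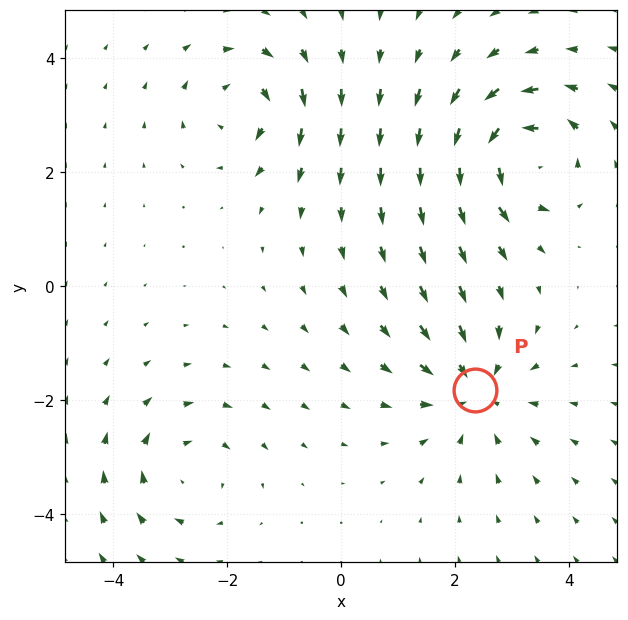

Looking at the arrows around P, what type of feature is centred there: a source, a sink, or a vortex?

At P (2.3, -1.8) the arrows converge inward. Divergence about -4, curl ≈0 — negative divergence with near-zero curl is a sink.

sink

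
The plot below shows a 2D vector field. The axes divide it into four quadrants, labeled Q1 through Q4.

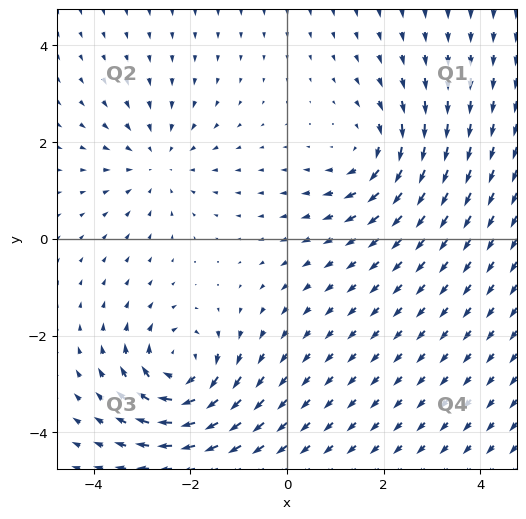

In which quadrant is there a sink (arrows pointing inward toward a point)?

Q2

The sink sits at approximately (-2.7, 1.6), which lies in quadrant Q2. The divergence there is about -2, negative as expected for a sink.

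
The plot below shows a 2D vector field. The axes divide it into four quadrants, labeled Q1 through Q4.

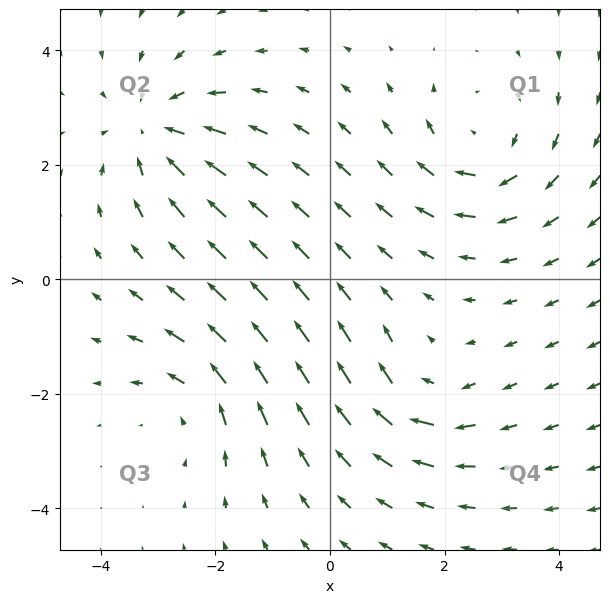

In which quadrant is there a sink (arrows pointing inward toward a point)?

Q2

The sink sits at approximately (-3.1, 2.6), which lies in quadrant Q2. The divergence there is about -4, negative as expected for a sink.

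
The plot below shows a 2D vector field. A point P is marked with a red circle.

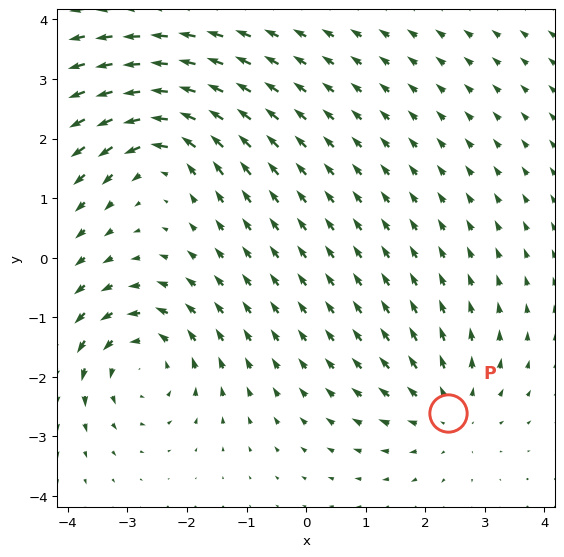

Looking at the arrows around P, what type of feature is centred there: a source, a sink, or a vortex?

source

At P (2.4, -2.6) the arrows spread outward. Divergence about +3, curl ≈0 — positive divergence with near-zero curl is a source.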